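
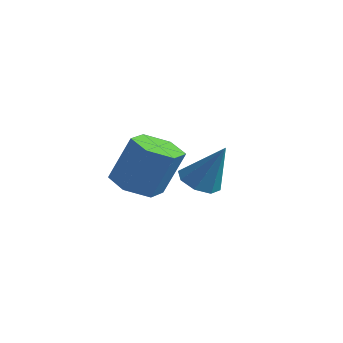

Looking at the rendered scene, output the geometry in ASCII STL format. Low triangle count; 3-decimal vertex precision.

solid 
facet normal -0.309 -0.239 -0.921
outer loop
vertex 2.588 -0.751 -3.285
vertex 1.694 -0.41 -3.074
vertex 2.369 0.189 -3.456
endloop
endfacet
facet normal 0.925 0.152 -0.349
outer loop
vertex 2.588 -0.751 -3.285
vertex 2.369 0.189 -3.456
vertex 3.18 -0.291 -1.517
endloop
endfacet
facet normal 0.925 0.152 -0.349
outer loop
vertex 3.18 -0.291 -1.517
vertex 2.369 0.189 -3.456
vertex 2.961 0.649 -1.688
endloop
endfacet
facet normal 0.309 0.239 0.921
outer loop
vertex 3.18 -0.291 -1.517
vertex 2.961 0.649 -1.688
vertex 2.286 0.05 -1.306
endloop
endfacet
facet normal -0.309 -0.239 -0.921
outer loop
vertex 2.369 0.189 -3.456
vertex 1.694 -0.41 -3.074
vertex 1.475 0.53 -3.245
endloop
endfacet
facet normal 0.269 0.906 -0.326
outer loop
vertex 2.369 0.189 -3.456
vertex 1.475 0.53 -3.245
vertex 2.961 0.649 -1.688
endloop
endfacet
facet normal 0.269 0.906 -0.326
outer loop
vertex 2.961 0.649 -1.688
vertex 1.475 0.53 -3.245
vertex 2.067 0.99 -1.477
endloop
endfacet
facet normal 0.309 0.239 0.921
outer loop
vertex 2.961 0.649 -1.688
vertex 2.067 0.99 -1.477
vertex 2.286 0.05 -1.306
endloop
endfacet
facet normal -0.309 -0.239 -0.921
outer loop
vertex 1.475 0.53 -3.245
vertex 1.694 -0.41 -3.074
vertex 0.8 -0.069 -2.863
endloop
endfacet
facet normal -0.656 0.754 0.023
outer loop
vertex 1.475 0.53 -3.245
vertex 0.8 -0.069 -2.863
vertex 2.067 0.99 -1.477
endloop
endfacet
facet normal -0.656 0.754 0.023
outer loop
vertex 2.067 0.99 -1.477
vertex 0.8 -0.069 -2.863
vertex 1.392 0.391 -1.095
endloop
endfacet
facet normal 0.309 0.239 0.921
outer loop
vertex 2.067 0.99 -1.477
vertex 1.392 0.391 -1.095
vertex 2.286 0.05 -1.306
endloop
endfacet
facet normal -0.309 -0.239 -0.921
outer loop
vertex 0.8 -0.069 -2.863
vertex 1.694 -0.41 -3.074
vertex 1.019 -1.009 -2.692
endloop
endfacet
facet normal -0.925 -0.152 0.349
outer loop
vertex 0.8 -0.069 -2.863
vertex 1.019 -1.009 -2.692
vertex 1.392 0.391 -1.095
endloop
endfacet
facet normal -0.925 -0.152 0.349
outer loop
vertex 1.392 0.391 -1.095
vertex 1.019 -1.009 -2.692
vertex 1.611 -0.549 -0.924
endloop
endfacet
facet normal 0.309 0.239 0.921
outer loop
vertex 1.392 0.391 -1.095
vertex 1.611 -0.549 -0.924
vertex 2.286 0.05 -1.306
endloop
endfacet
facet normal -0.309 -0.239 -0.921
outer loop
vertex 1.019 -1.009 -2.692
vertex 1.694 -0.41 -3.074
vertex 1.913 -1.35 -2.903
endloop
endfacet
facet normal -0.269 -0.906 0.326
outer loop
vertex 1.019 -1.009 -2.692
vertex 1.913 -1.35 -2.903
vertex 1.611 -0.549 -0.924
endloop
endfacet
facet normal -0.269 -0.906 0.326
outer loop
vertex 1.611 -0.549 -0.924
vertex 1.913 -1.35 -2.903
vertex 2.505 -0.89 -1.135
endloop
endfacet
facet normal 0.309 0.239 0.921
outer loop
vertex 1.611 -0.549 -0.924
vertex 2.505 -0.89 -1.135
vertex 2.286 0.05 -1.306
endloop
endfacet
facet normal -0.309 -0.239 -0.921
outer loop
vertex 1.913 -1.35 -2.903
vertex 1.694 -0.41 -3.074
vertex 2.588 -0.751 -3.285
endloop
endfacet
facet normal 0.656 -0.754 -0.023
outer loop
vertex 1.913 -1.35 -2.903
vertex 2.588 -0.751 -3.285
vertex 2.505 -0.89 -1.135
endloop
endfacet
facet normal 0.656 -0.754 -0.023
outer loop
vertex 2.505 -0.89 -1.135
vertex 2.588 -0.751 -3.285
vertex 3.18 -0.291 -1.517
endloop
endfacet
facet normal 0.309 0.239 0.921
outer loop
vertex 2.505 -0.89 -1.135
vertex 3.18 -0.291 -1.517
vertex 2.286 0.05 -1.306
endloop
endfacet
facet normal -0.465 -0.141 -0.874
outer loop
vertex 2.14 3.189 -4.67
vertex 1.42 3.49 -4.335
vertex 2.082 3.833 -4.743
endloop
endfacet
facet normal 0.990 0.076 -0.117
outer loop
vertex 2.14 3.189 -4.67
vertex 2.082 3.833 -4.743
vertex 2.34 3.77 -2.605
endloop
endfacet
facet normal -0.465 -0.141 -0.874
outer loop
vertex 2.082 3.833 -4.743
vertex 1.42 3.49 -4.335
vertex 1.636 4.276 -4.577
endloop
endfacet
facet normal 0.692 0.720 -0.062
outer loop
vertex 2.082 3.833 -4.743
vertex 1.636 4.276 -4.577
vertex 2.34 3.77 -2.605
endloop
endfacet
facet normal -0.465 -0.141 -0.874
outer loop
vertex 1.636 4.276 -4.577
vertex 1.42 3.49 -4.335
vertex 1.063 4.259 -4.269
endloop
endfacet
facet normal 0.088 0.972 0.218
outer loop
vertex 1.636 4.276 -4.577
vertex 1.063 4.259 -4.269
vertex 2.34 3.77 -2.605
endloop
endfacet
facet normal -0.465 -0.141 -0.874
outer loop
vertex 1.063 4.259 -4.269
vertex 1.42 3.49 -4.335
vertex 0.699 3.791 -4.0
endloop
endfacet
facet normal -0.467 0.685 0.560
outer loop
vertex 1.063 4.259 -4.269
vertex 0.699 3.791 -4.0
vertex 2.34 3.77 -2.605
endloop
endfacet
facet normal -0.465 -0.141 -0.874
outer loop
vertex 0.699 3.791 -4.0
vertex 1.42 3.49 -4.335
vertex 0.757 3.148 -3.927
endloop
endfacet
facet normal -0.647 0.028 0.762
outer loop
vertex 0.699 3.791 -4.0
vertex 0.757 3.148 -3.927
vertex 2.34 3.77 -2.605
endloop
endfacet
facet normal -0.465 -0.141 -0.874
outer loop
vertex 0.757 3.148 -3.927
vertex 1.42 3.49 -4.335
vertex 1.203 2.704 -4.093
endloop
endfacet
facet normal -0.349 -0.615 0.707
outer loop
vertex 0.757 3.148 -3.927
vertex 1.203 2.704 -4.093
vertex 2.34 3.77 -2.605
endloop
endfacet
facet normal -0.466 -0.141 -0.874
outer loop
vertex 1.203 2.704 -4.093
vertex 1.42 3.49 -4.335
vertex 1.776 2.721 -4.401
endloop
endfacet
facet normal 0.255 -0.868 0.427
outer loop
vertex 1.203 2.704 -4.093
vertex 1.776 2.721 -4.401
vertex 2.34 3.77 -2.605
endloop
endfacet
facet normal -0.465 -0.140 -0.874
outer loop
vertex 1.776 2.721 -4.401
vertex 1.42 3.49 -4.335
vertex 2.14 3.189 -4.67
endloop
endfacet
facet normal 0.810 -0.581 0.085
outer loop
vertex 1.776 2.721 -4.401
vertex 2.14 3.189 -4.67
vertex 2.34 3.77 -2.605
endloop
endfacet

endsolid


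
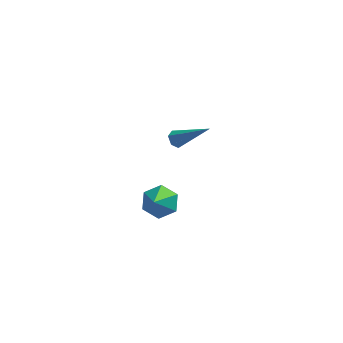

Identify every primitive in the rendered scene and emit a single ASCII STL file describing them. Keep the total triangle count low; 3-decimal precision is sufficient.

solid 
facet normal -0.776 0.141 -0.614
outer loop
vertex -2.412 1.642 1.394
vertex -2.729 1.474 1.756
vertex -2.616 1.97 1.727
endloop
endfacet
facet normal 0.631 0.710 -0.312
outer loop
vertex -2.412 1.642 1.394
vertex -2.616 1.97 1.727
vertex -1.031 1.166 3.104
endloop
endfacet
facet normal -0.775 0.141 -0.616
outer loop
vertex -2.616 1.97 1.727
vertex -2.729 1.474 1.756
vertex -2.934 1.802 2.089
endloop
endfacet
facet normal 0.052 0.887 0.458
outer loop
vertex -2.616 1.97 1.727
vertex -2.934 1.802 2.089
vertex -1.031 1.166 3.104
endloop
endfacet
facet normal -0.775 0.141 -0.616
outer loop
vertex -2.934 1.802 2.089
vertex -2.729 1.474 1.756
vertex -3.047 1.306 2.118
endloop
endfacet
facet normal -0.426 0.149 0.892
outer loop
vertex -2.934 1.802 2.089
vertex -3.047 1.306 2.118
vertex -1.031 1.166 3.104
endloop
endfacet
facet normal -0.775 0.141 -0.616
outer loop
vertex -3.047 1.306 2.118
vertex -2.729 1.474 1.756
vertex -2.843 0.978 1.786
endloop
endfacet
facet normal -0.325 -0.765 0.556
outer loop
vertex -3.047 1.306 2.118
vertex -2.843 0.978 1.786
vertex -1.031 1.166 3.104
endloop
endfacet
facet normal -0.775 0.141 -0.616
outer loop
vertex -2.843 0.978 1.786
vertex -2.729 1.474 1.756
vertex -2.525 1.146 1.424
endloop
endfacet
facet normal 0.254 -0.943 -0.215
outer loop
vertex -2.843 0.978 1.786
vertex -2.525 1.146 1.424
vertex -1.031 1.166 3.104
endloop
endfacet
facet normal -0.776 0.140 -0.615
outer loop
vertex -2.525 1.146 1.424
vertex -2.729 1.474 1.756
vertex -2.412 1.642 1.394
endloop
endfacet
facet normal 0.732 -0.206 -0.649
outer loop
vertex -2.525 1.146 1.424
vertex -2.412 1.642 1.394
vertex -1.031 1.166 3.104
endloop
endfacet
facet normal 0.051 0.723 -0.689
outer loop
vertex -2.779 2.108 -4.669
vertex -3.655 2.457 -4.367
vertex -2.82 2.792 -3.954
endloop
endfacet
facet normal 0.878 -0.319 0.356
outer loop
vertex -2.779 2.108 -4.669
vertex -2.82 2.792 -3.954
vertex -3.745 1.163 -3.133
endloop
endfacet
facet normal 0.051 0.723 -0.689
outer loop
vertex -2.82 2.792 -3.954
vertex -3.655 2.457 -4.367
vertex -3.696 3.141 -3.652
endloop
endfacet
facet normal 0.396 0.224 0.890
outer loop
vertex -2.82 2.792 -3.954
vertex -3.696 3.141 -3.652
vertex -3.745 1.163 -3.133
endloop
endfacet
facet normal 0.051 0.723 -0.689
outer loop
vertex -3.696 3.141 -3.652
vertex -3.655 2.457 -4.367
vertex -4.531 2.806 -4.065
endloop
endfacet
facet normal -0.504 0.231 0.832
outer loop
vertex -3.696 3.141 -3.652
vertex -4.531 2.806 -4.065
vertex -3.745 1.163 -3.133
endloop
endfacet
facet normal 0.050 0.723 -0.689
outer loop
vertex -4.531 2.806 -4.065
vertex -3.655 2.457 -4.367
vertex -4.49 2.122 -4.779
endloop
endfacet
facet normal -0.922 -0.305 0.239
outer loop
vertex -4.531 2.806 -4.065
vertex -4.49 2.122 -4.779
vertex -3.745 1.163 -3.133
endloop
endfacet
facet normal 0.050 0.723 -0.689
outer loop
vertex -4.49 2.122 -4.779
vertex -3.655 2.457 -4.367
vertex -3.614 1.773 -5.081
endloop
endfacet
facet normal -0.440 -0.848 -0.295
outer loop
vertex -4.49 2.122 -4.779
vertex -3.614 1.773 -5.081
vertex -3.745 1.163 -3.133
endloop
endfacet
facet normal 0.050 0.723 -0.689
outer loop
vertex -3.614 1.773 -5.081
vertex -3.655 2.457 -4.367
vertex -2.779 2.108 -4.669
endloop
endfacet
facet normal 0.460 -0.856 -0.237
outer loop
vertex -3.614 1.773 -5.081
vertex -2.779 2.108 -4.669
vertex -3.745 1.163 -3.133
endloop
endfacet

endsolid


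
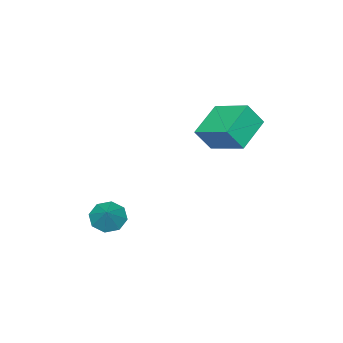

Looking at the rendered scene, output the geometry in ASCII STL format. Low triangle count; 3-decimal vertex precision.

solid 
facet normal -0.570 -0.443 -0.692
outer loop
vertex 1.386 -0.099 -2.656
vertex 0.674 0.232 -2.281
vertex 1.222 0.497 -2.902
endloop
endfacet
facet normal 0.964 0.187 -0.190
outer loop
vertex 1.386 -0.099 -2.656
vertex 1.222 0.497 -2.902
vertex 1.466 0.848 -1.319
endloop
endfacet
facet normal -0.570 -0.443 -0.692
outer loop
vertex 1.222 0.497 -2.902
vertex 0.674 0.232 -2.281
vertex 0.737 0.938 -2.785
endloop
endfacet
facet normal 0.615 0.745 -0.260
outer loop
vertex 1.222 0.497 -2.902
vertex 0.737 0.938 -2.785
vertex 1.466 0.848 -1.319
endloop
endfacet
facet normal -0.569 -0.443 -0.692
outer loop
vertex 0.737 0.938 -2.785
vertex 0.674 0.232 -2.281
vertex 0.215 0.965 -2.373
endloop
endfacet
facet normal 0.072 0.997 0.026
outer loop
vertex 0.737 0.938 -2.785
vertex 0.215 0.965 -2.373
vertex 1.466 0.848 -1.319
endloop
endfacet
facet normal -0.570 -0.444 -0.692
outer loop
vertex 0.215 0.965 -2.373
vertex 0.674 0.232 -2.281
vertex -0.038 0.563 -1.907
endloop
endfacet
facet normal -0.346 0.795 0.498
outer loop
vertex 0.215 0.965 -2.373
vertex -0.038 0.563 -1.907
vertex 1.466 0.848 -1.319
endloop
endfacet
facet normal -0.570 -0.444 -0.692
outer loop
vertex -0.038 0.563 -1.907
vertex 0.674 0.232 -2.281
vertex 0.126 -0.033 -1.66
endloop
endfacet
facet normal -0.394 0.257 0.882
outer loop
vertex -0.038 0.563 -1.907
vertex 0.126 -0.033 -1.66
vertex 1.466 0.848 -1.319
endloop
endfacet
facet normal -0.570 -0.443 -0.692
outer loop
vertex 0.126 -0.033 -1.66
vertex 0.674 0.232 -2.281
vertex 0.611 -0.474 -1.777
endloop
endfacet
facet normal -0.044 -0.301 0.952
outer loop
vertex 0.126 -0.033 -1.66
vertex 0.611 -0.474 -1.777
vertex 1.466 0.848 -1.319
endloop
endfacet
facet normal -0.569 -0.443 -0.692
outer loop
vertex 0.611 -0.474 -1.777
vertex 0.674 0.232 -2.281
vertex 1.133 -0.501 -2.189
endloop
endfacet
facet normal 0.498 -0.553 0.667
outer loop
vertex 0.611 -0.474 -1.777
vertex 1.133 -0.501 -2.189
vertex 1.466 0.848 -1.319
endloop
endfacet
facet normal -0.570 -0.444 -0.691
outer loop
vertex 1.133 -0.501 -2.189
vertex 0.674 0.232 -2.281
vertex 1.386 -0.099 -2.656
endloop
endfacet
facet normal 0.916 -0.351 0.194
outer loop
vertex 1.133 -0.501 -2.189
vertex 1.386 -0.099 -2.656
vertex 1.466 0.848 -1.319
endloop
endfacet
facet normal -0.905 -0.112 0.410
outer loop
vertex -3.819 2.671 3.682
vertex -3.707 4.531 4.436
vertex -4.38 3.153 2.576
endloop
endfacet
facet normal -0.056 -0.925 -0.375
outer loop
vertex -2.633 3.369 1.784
vertex -3.819 2.671 3.682
vertex -4.38 3.153 2.576
endloop
endfacet
facet normal -0.905 -0.112 0.410
outer loop
vertex -4.38 3.153 2.576
vertex -3.707 4.531 4.436
vertex -4.268 5.013 3.33
endloop
endfacet
facet normal -0.422 0.362 -0.831
outer loop
vertex -4.268 5.013 3.33
vertex -2.633 3.369 1.784
vertex -4.38 3.153 2.576
endloop
endfacet
facet normal 0.422 -0.362 0.831
outer loop
vertex -3.819 2.671 3.682
vertex -1.96 4.747 3.644
vertex -3.707 4.531 4.436
endloop
endfacet
facet normal -0.056 -0.925 -0.375
outer loop
vertex -2.072 2.887 2.89
vertex -3.819 2.671 3.682
vertex -2.633 3.369 1.784
endloop
endfacet
facet normal 0.422 -0.362 0.831
outer loop
vertex -2.072 2.887 2.89
vertex -1.96 4.747 3.644
vertex -3.819 2.671 3.682
endloop
endfacet
facet normal 0.056 0.925 0.375
outer loop
vertex -3.707 4.531 4.436
vertex -1.96 4.747 3.644
vertex -4.268 5.013 3.33
endloop
endfacet
facet normal -0.422 0.362 -0.831
outer loop
vertex -2.521 5.229 2.538
vertex -2.633 3.369 1.784
vertex -4.268 5.013 3.33
endloop
endfacet
facet normal 0.056 0.925 0.375
outer loop
vertex -4.268 5.013 3.33
vertex -1.96 4.747 3.644
vertex -2.521 5.229 2.538
endloop
endfacet
facet normal 0.905 0.112 -0.410
outer loop
vertex -2.521 5.229 2.538
vertex -2.072 2.887 2.89
vertex -2.633 3.369 1.784
endloop
endfacet
facet normal 0.905 0.112 -0.410
outer loop
vertex -1.96 4.747 3.644
vertex -2.072 2.887 2.89
vertex -2.521 5.229 2.538
endloop
endfacet

endsolid


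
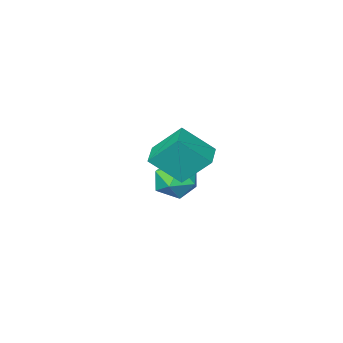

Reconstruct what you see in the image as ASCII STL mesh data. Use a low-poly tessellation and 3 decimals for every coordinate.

solid 
facet normal -0.427 -0.057 0.902
outer loop
vertex 0.565 -3.613 -2.044
vertex 1.296 -4.461 -1.752
vertex 1.579 -3.358 -1.548
endloop
endfacet
facet normal -0.467 0.606 0.644
outer loop
vertex 0.565 -3.613 -2.044
vertex 1.579 -3.358 -1.548
vertex 1.19 -2.72 -2.431
endloop
endfacet
facet normal -0.815 0.579 0.020
outer loop
vertex 0.565 -3.613 -2.044
vertex 1.19 -2.72 -2.431
vertex 0.668 -3.428 -3.181
endloop
endfacet
facet normal -0.989 -0.101 -0.106
outer loop
vertex 0.565 -3.613 -2.044
vertex 0.668 -3.428 -3.181
vertex 0.733 -4.504 -2.762
endloop
endfacet
facet normal -0.750 -0.495 0.439
outer loop
vertex 0.565 -3.613 -2.044
vertex 0.733 -4.504 -2.762
vertex 1.296 -4.461 -1.752
endloop
endfacet
facet normal 0.196 0.834 0.516
outer loop
vertex 1.19 -2.72 -2.431
vertex 1.579 -3.358 -1.548
vertex 2.307 -3.016 -2.378
endloop
endfacet
facet normal 0.262 -0.240 0.935
outer loop
vertex 1.579 -3.358 -1.548
vertex 1.296 -4.461 -1.752
vertex 2.372 -4.092 -1.959
endloop
endfacet
facet normal -0.260 -0.948 0.185
outer loop
vertex 1.296 -4.461 -1.752
vertex 0.733 -4.504 -2.762
vertex 1.85 -4.8 -2.709
endloop
endfacet
facet normal -0.648 -0.310 -0.696
outer loop
vertex 0.733 -4.504 -2.762
vertex 0.668 -3.428 -3.181
vertex 1.461 -4.162 -3.592
endloop
endfacet
facet normal -0.366 0.790 -0.492
outer loop
vertex 0.668 -3.428 -3.181
vertex 1.19 -2.72 -2.431
vertex 1.744 -3.059 -3.388
endloop
endfacet
facet normal 0.989 0.101 0.106
outer loop
vertex 2.475 -3.907 -3.096
vertex 2.307 -3.016 -2.378
vertex 2.372 -4.092 -1.959
endloop
endfacet
facet normal 0.815 -0.579 -0.020
outer loop
vertex 2.475 -3.907 -3.096
vertex 2.372 -4.092 -1.959
vertex 1.85 -4.8 -2.709
endloop
endfacet
facet normal 0.467 -0.606 -0.644
outer loop
vertex 2.475 -3.907 -3.096
vertex 1.85 -4.8 -2.709
vertex 1.461 -4.162 -3.592
endloop
endfacet
facet normal 0.427 0.057 -0.902
outer loop
vertex 2.475 -3.907 -3.096
vertex 1.461 -4.162 -3.592
vertex 1.744 -3.059 -3.388
endloop
endfacet
facet normal 0.750 0.495 -0.439
outer loop
vertex 2.475 -3.907 -3.096
vertex 1.744 -3.059 -3.388
vertex 2.307 -3.016 -2.378
endloop
endfacet
facet normal 0.648 0.310 0.696
outer loop
vertex 2.372 -4.092 -1.959
vertex 2.307 -3.016 -2.378
vertex 1.579 -3.358 -1.548
endloop
endfacet
facet normal 0.366 -0.790 0.492
outer loop
vertex 1.85 -4.8 -2.709
vertex 2.372 -4.092 -1.959
vertex 1.296 -4.461 -1.752
endloop
endfacet
facet normal -0.196 -0.834 -0.516
outer loop
vertex 1.461 -4.162 -3.592
vertex 1.85 -4.8 -2.709
vertex 0.733 -4.504 -2.762
endloop
endfacet
facet normal -0.262 0.240 -0.935
outer loop
vertex 1.744 -3.059 -3.388
vertex 1.461 -4.162 -3.592
vertex 0.668 -3.428 -3.181
endloop
endfacet
facet normal 0.260 0.948 -0.185
outer loop
vertex 2.307 -3.016 -2.378
vertex 1.744 -3.059 -3.388
vertex 1.19 -2.72 -2.431
endloop
endfacet
facet normal -0.614 0.432 -0.660
outer loop
vertex 2.494 1.01 2.275
vertex 3.207 1.868 2.173
vertex 3.376 0.111 0.866
endloop
endfacet
facet normal -0.636 -0.766 0.091
outer loop
vertex 4.513 -0.688 2.087
vertex 2.494 1.01 2.275
vertex 3.376 0.111 0.866
endloop
endfacet
facet normal -0.614 0.432 -0.660
outer loop
vertex 3.376 0.111 0.866
vertex 3.207 1.868 2.173
vertex 4.089 0.969 0.764
endloop
endfacet
facet normal 0.466 -0.476 -0.746
outer loop
vertex 4.089 0.969 0.764
vertex 4.513 -0.688 2.087
vertex 3.376 0.111 0.866
endloop
endfacet
facet normal -0.466 0.476 0.746
outer loop
vertex 2.494 1.01 2.275
vertex 4.344 1.069 3.394
vertex 3.207 1.868 2.173
endloop
endfacet
facet normal -0.636 -0.766 0.091
outer loop
vertex 3.631 0.211 3.496
vertex 2.494 1.01 2.275
vertex 4.513 -0.688 2.087
endloop
endfacet
facet normal -0.466 0.476 0.746
outer loop
vertex 3.631 0.211 3.496
vertex 4.344 1.069 3.394
vertex 2.494 1.01 2.275
endloop
endfacet
facet normal 0.636 0.766 -0.091
outer loop
vertex 3.207 1.868 2.173
vertex 4.344 1.069 3.394
vertex 4.089 0.969 0.764
endloop
endfacet
facet normal 0.466 -0.476 -0.746
outer loop
vertex 5.226 0.17 1.985
vertex 4.513 -0.688 2.087
vertex 4.089 0.969 0.764
endloop
endfacet
facet normal 0.636 0.766 -0.091
outer loop
vertex 4.089 0.969 0.764
vertex 4.344 1.069 3.394
vertex 5.226 0.17 1.985
endloop
endfacet
facet normal 0.614 -0.432 0.660
outer loop
vertex 5.226 0.17 1.985
vertex 3.631 0.211 3.496
vertex 4.513 -0.688 2.087
endloop
endfacet
facet normal 0.614 -0.432 0.660
outer loop
vertex 4.344 1.069 3.394
vertex 3.631 0.211 3.496
vertex 5.226 0.17 1.985
endloop
endfacet

endsolid


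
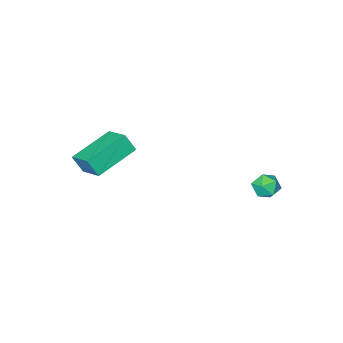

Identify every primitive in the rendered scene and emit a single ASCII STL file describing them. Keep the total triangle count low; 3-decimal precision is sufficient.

solid 
facet normal -0.826 0.396 0.402
outer loop
vertex -3.803 3.682 3.137
vertex -3.842 3.18 3.551
vertex -3.506 3.713 3.716
endloop
endfacet
facet normal -0.394 0.906 0.154
outer loop
vertex -3.803 3.682 3.137
vertex -3.506 3.713 3.716
vertex -3.204 3.935 3.183
endloop
endfacet
facet normal -0.291 0.788 -0.543
outer loop
vertex -3.803 3.682 3.137
vertex -3.204 3.935 3.183
vertex -3.353 3.538 2.687
endloop
endfacet
facet normal -0.659 0.203 -0.724
outer loop
vertex -3.803 3.682 3.137
vertex -3.353 3.538 2.687
vertex -3.747 3.072 2.915
endloop
endfacet
facet normal -0.989 -0.039 -0.141
outer loop
vertex -3.803 3.682 3.137
vertex -3.747 3.072 2.915
vertex -3.842 3.18 3.551
endloop
endfacet
facet normal 0.236 0.842 0.485
outer loop
vertex -3.204 3.935 3.183
vertex -3.506 3.713 3.716
vertex -2.873 3.588 3.625
endloop
endfacet
facet normal -0.463 0.018 0.886
outer loop
vertex -3.506 3.713 3.716
vertex -3.842 3.18 3.551
vertex -3.267 3.122 3.853
endloop
endfacet
facet normal -0.728 -0.685 0.008
outer loop
vertex -3.842 3.18 3.551
vertex -3.747 3.072 2.915
vertex -3.416 2.725 3.357
endloop
endfacet
facet normal -0.193 -0.295 -0.936
outer loop
vertex -3.747 3.072 2.915
vertex -3.353 3.538 2.687
vertex -3.114 2.947 2.824
endloop
endfacet
facet normal 0.403 0.652 -0.643
outer loop
vertex -3.353 3.538 2.687
vertex -3.204 3.935 3.183
vertex -2.778 3.48 2.989
endloop
endfacet
facet normal 0.659 -0.203 0.724
outer loop
vertex -2.817 2.978 3.403
vertex -2.873 3.588 3.625
vertex -3.267 3.122 3.853
endloop
endfacet
facet normal 0.291 -0.788 0.543
outer loop
vertex -2.817 2.978 3.403
vertex -3.267 3.122 3.853
vertex -3.416 2.725 3.357
endloop
endfacet
facet normal 0.394 -0.906 -0.154
outer loop
vertex -2.817 2.978 3.403
vertex -3.416 2.725 3.357
vertex -3.114 2.947 2.824
endloop
endfacet
facet normal 0.826 -0.396 -0.402
outer loop
vertex -2.817 2.978 3.403
vertex -3.114 2.947 2.824
vertex -2.778 3.48 2.989
endloop
endfacet
facet normal 0.989 0.039 0.141
outer loop
vertex -2.817 2.978 3.403
vertex -2.778 3.48 2.989
vertex -2.873 3.588 3.625
endloop
endfacet
facet normal 0.193 0.295 0.936
outer loop
vertex -3.267 3.122 3.853
vertex -2.873 3.588 3.625
vertex -3.506 3.713 3.716
endloop
endfacet
facet normal -0.403 -0.652 0.643
outer loop
vertex -3.416 2.725 3.357
vertex -3.267 3.122 3.853
vertex -3.842 3.18 3.551
endloop
endfacet
facet normal -0.236 -0.842 -0.485
outer loop
vertex -3.114 2.947 2.824
vertex -3.416 2.725 3.357
vertex -3.747 3.072 2.915
endloop
endfacet
facet normal 0.463 -0.018 -0.886
outer loop
vertex -2.778 3.48 2.989
vertex -3.114 2.947 2.824
vertex -3.353 3.538 2.687
endloop
endfacet
facet normal 0.728 0.685 -0.008
outer loop
vertex -2.873 3.588 3.625
vertex -2.778 3.48 2.989
vertex -3.204 3.935 3.183
endloop
endfacet
facet normal -0.316 0.394 -0.863
outer loop
vertex -0.169 -2.38 3.495
vertex -0.133 -1.138 4.048
vertex 1.766 -2.164 2.886
endloop
endfacet
facet normal -0.026 -0.913 -0.406
outer loop
vertex 2.053 -2.522 3.672
vertex -0.169 -2.38 3.495
vertex 1.766 -2.164 2.886
endloop
endfacet
facet normal -0.316 0.394 -0.863
outer loop
vertex 1.766 -2.164 2.886
vertex -0.133 -1.138 4.048
vertex 1.802 -0.922 3.439
endloop
endfacet
facet normal 0.949 0.105 -0.298
outer loop
vertex 1.802 -0.922 3.439
vertex 2.053 -2.522 3.672
vertex 1.766 -2.164 2.886
endloop
endfacet
facet normal -0.949 -0.105 0.298
outer loop
vertex -0.169 -2.38 3.495
vertex 0.154 -1.496 4.834
vertex -0.133 -1.138 4.048
endloop
endfacet
facet normal -0.026 -0.913 -0.406
outer loop
vertex 0.118 -2.738 4.281
vertex -0.169 -2.38 3.495
vertex 2.053 -2.522 3.672
endloop
endfacet
facet normal -0.949 -0.105 0.298
outer loop
vertex 0.118 -2.738 4.281
vertex 0.154 -1.496 4.834
vertex -0.169 -2.38 3.495
endloop
endfacet
facet normal 0.026 0.913 0.406
outer loop
vertex -0.133 -1.138 4.048
vertex 0.154 -1.496 4.834
vertex 1.802 -0.922 3.439
endloop
endfacet
facet normal 0.949 0.105 -0.298
outer loop
vertex 2.089 -1.28 4.225
vertex 2.053 -2.522 3.672
vertex 1.802 -0.922 3.439
endloop
endfacet
facet normal 0.026 0.913 0.406
outer loop
vertex 1.802 -0.922 3.439
vertex 0.154 -1.496 4.834
vertex 2.089 -1.28 4.225
endloop
endfacet
facet normal 0.316 -0.394 0.863
outer loop
vertex 2.089 -1.28 4.225
vertex 0.118 -2.738 4.281
vertex 2.053 -2.522 3.672
endloop
endfacet
facet normal 0.316 -0.394 0.863
outer loop
vertex 0.154 -1.496 4.834
vertex 0.118 -2.738 4.281
vertex 2.089 -1.28 4.225
endloop
endfacet

endsolid


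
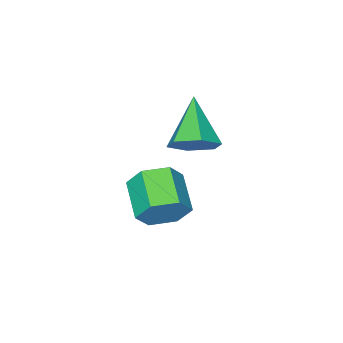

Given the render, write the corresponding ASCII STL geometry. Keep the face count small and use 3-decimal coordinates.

solid 
facet normal 0.488 0.795 -0.360
outer loop
vertex 4.015 2.072 1.876
vertex 3.534 2.083 1.249
vertex 3.346 2.492 1.898
endloop
endfacet
facet normal 0.213 0.290 0.933
outer loop
vertex 4.015 2.072 1.876
vertex 3.346 2.492 1.898
vertex 3.386 1.045 2.338
endloop
endfacet
facet normal 0.214 0.290 0.933
outer loop
vertex 3.386 1.045 2.338
vertex 3.346 2.492 1.898
vertex 2.717 1.465 2.361
endloop
endfacet
facet normal -0.488 -0.796 0.358
outer loop
vertex 3.386 1.045 2.338
vertex 2.717 1.465 2.361
vertex 2.906 1.057 1.711
endloop
endfacet
facet normal 0.488 0.795 -0.360
outer loop
vertex 3.346 2.492 1.898
vertex 3.534 2.083 1.249
vertex 2.865 2.503 1.271
endloop
endfacet
facet normal -0.626 0.605 0.491
outer loop
vertex 3.346 2.492 1.898
vertex 2.865 2.503 1.271
vertex 2.717 1.465 2.361
endloop
endfacet
facet normal -0.627 0.605 0.491
outer loop
vertex 2.717 1.465 2.361
vertex 2.865 2.503 1.271
vertex 2.237 1.476 1.734
endloop
endfacet
facet normal -0.487 -0.797 0.359
outer loop
vertex 2.717 1.465 2.361
vertex 2.237 1.476 1.734
vertex 2.906 1.057 1.711
endloop
endfacet
facet normal 0.488 0.796 -0.358
outer loop
vertex 2.865 2.503 1.271
vertex 3.534 2.083 1.249
vertex 3.054 2.095 0.622
endloop
endfacet
facet normal -0.840 0.314 -0.442
outer loop
vertex 2.865 2.503 1.271
vertex 3.054 2.095 0.622
vertex 2.237 1.476 1.734
endloop
endfacet
facet normal -0.840 0.316 -0.441
outer loop
vertex 2.237 1.476 1.734
vertex 3.054 2.095 0.622
vertex 2.425 1.068 1.084
endloop
endfacet
facet normal -0.486 -0.796 0.359
outer loop
vertex 2.237 1.476 1.734
vertex 2.425 1.068 1.084
vertex 2.906 1.057 1.711
endloop
endfacet
facet normal 0.488 0.796 -0.358
outer loop
vertex 3.054 2.095 0.622
vertex 3.534 2.083 1.249
vertex 3.723 1.675 0.599
endloop
endfacet
facet normal -0.214 -0.289 -0.933
outer loop
vertex 3.054 2.095 0.622
vertex 3.723 1.675 0.599
vertex 2.425 1.068 1.084
endloop
endfacet
facet normal -0.213 -0.290 -0.933
outer loop
vertex 2.425 1.068 1.084
vertex 3.723 1.675 0.599
vertex 3.094 0.648 1.062
endloop
endfacet
facet normal -0.488 -0.795 0.360
outer loop
vertex 2.425 1.068 1.084
vertex 3.094 0.648 1.062
vertex 2.906 1.057 1.711
endloop
endfacet
facet normal 0.487 0.797 -0.359
outer loop
vertex 3.723 1.675 0.599
vertex 3.534 2.083 1.249
vertex 4.203 1.664 1.226
endloop
endfacet
facet normal 0.627 -0.605 -0.491
outer loop
vertex 3.723 1.675 0.599
vertex 4.203 1.664 1.226
vertex 3.094 0.648 1.062
endloop
endfacet
facet normal 0.627 -0.605 -0.491
outer loop
vertex 3.094 0.648 1.062
vertex 4.203 1.664 1.226
vertex 3.575 0.637 1.689
endloop
endfacet
facet normal -0.488 -0.795 0.360
outer loop
vertex 3.094 0.648 1.062
vertex 3.575 0.637 1.689
vertex 2.906 1.057 1.711
endloop
endfacet
facet normal 0.486 0.796 -0.359
outer loop
vertex 4.203 1.664 1.226
vertex 3.534 2.083 1.249
vertex 4.015 2.072 1.876
endloop
endfacet
facet normal 0.840 -0.315 0.441
outer loop
vertex 4.203 1.664 1.226
vertex 4.015 2.072 1.876
vertex 3.575 0.637 1.689
endloop
endfacet
facet normal 0.840 -0.315 0.443
outer loop
vertex 3.575 0.637 1.689
vertex 4.015 2.072 1.876
vertex 3.386 1.045 2.338
endloop
endfacet
facet normal -0.488 -0.796 0.358
outer loop
vertex 3.575 0.637 1.689
vertex 3.386 1.045 2.338
vertex 2.906 1.057 1.711
endloop
endfacet
facet normal 0.560 0.584 -0.588
outer loop
vertex 1.178 0.003 1.605
vertex 0.52 0.171 1.145
vertex 0.702 0.645 1.789
endloop
endfacet
facet normal 0.338 -0.019 0.941
outer loop
vertex 1.178 0.003 1.605
vertex 0.702 0.645 1.789
vertex -0.46 -0.851 2.175
endloop
endfacet
facet normal 0.559 0.584 -0.588
outer loop
vertex 0.702 0.645 1.789
vertex 0.52 0.171 1.145
vertex 0.044 0.813 1.33
endloop
endfacet
facet normal -0.402 0.508 0.762
outer loop
vertex 0.702 0.645 1.789
vertex 0.044 0.813 1.33
vertex -0.46 -0.851 2.175
endloop
endfacet
facet normal 0.559 0.584 -0.588
outer loop
vertex 0.044 0.813 1.33
vertex 0.52 0.171 1.145
vertex -0.138 0.339 0.686
endloop
endfacet
facet normal -0.950 0.309 0.041
outer loop
vertex 0.044 0.813 1.33
vertex -0.138 0.339 0.686
vertex -0.46 -0.851 2.175
endloop
endfacet
facet normal 0.560 0.584 -0.589
outer loop
vertex -0.138 0.339 0.686
vertex 0.52 0.171 1.145
vertex 0.338 -0.303 0.502
endloop
endfacet
facet normal -0.758 -0.419 -0.499
outer loop
vertex -0.138 0.339 0.686
vertex 0.338 -0.303 0.502
vertex -0.46 -0.851 2.175
endloop
endfacet
facet normal 0.560 0.584 -0.589
outer loop
vertex 0.338 -0.303 0.502
vertex 0.52 0.171 1.145
vertex 0.996 -0.471 0.961
endloop
endfacet
facet normal -0.019 -0.947 -0.319
outer loop
vertex 0.338 -0.303 0.502
vertex 0.996 -0.471 0.961
vertex -0.46 -0.851 2.175
endloop
endfacet
facet normal 0.560 0.584 -0.588
outer loop
vertex 0.996 -0.471 0.961
vertex 0.52 0.171 1.145
vertex 1.178 0.003 1.605
endloop
endfacet
facet normal 0.529 -0.748 0.401
outer loop
vertex 0.996 -0.471 0.961
vertex 1.178 0.003 1.605
vertex -0.46 -0.851 2.175
endloop
endfacet

endsolid


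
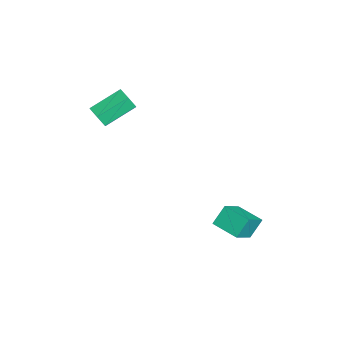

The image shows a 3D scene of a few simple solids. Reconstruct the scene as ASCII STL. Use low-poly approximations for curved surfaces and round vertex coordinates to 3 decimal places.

solid 
facet normal 0.284 -0.855 -0.434
outer loop
vertex -1.723 -4.15 3.219
vertex -2.317 -4.071 2.674
vertex -1.587 -3.753 2.526
endloop
endfacet
facet normal 0.944 0.170 0.283
outer loop
vertex -1.723 -4.15 3.219
vertex -1.587 -3.753 2.526
vertex -2.308 -2.388 4.111
endloop
endfacet
facet normal 0.944 0.170 0.283
outer loop
vertex -2.308 -2.388 4.111
vertex -1.587 -3.753 2.526
vertex -2.172 -1.991 3.418
endloop
endfacet
facet normal -0.284 0.855 0.434
outer loop
vertex -2.308 -2.388 4.111
vertex -2.172 -1.991 3.418
vertex -2.903 -2.309 3.566
endloop
endfacet
facet normal 0.285 -0.855 -0.433
outer loop
vertex -1.587 -3.753 2.526
vertex -2.317 -4.071 2.674
vertex -2.181 -3.675 1.981
endloop
endfacet
facet normal 0.617 0.509 -0.600
outer loop
vertex -1.587 -3.753 2.526
vertex -2.181 -3.675 1.981
vertex -2.172 -1.991 3.418
endloop
endfacet
facet normal 0.617 0.509 -0.600
outer loop
vertex -2.172 -1.991 3.418
vertex -2.181 -3.675 1.981
vertex -2.766 -1.913 2.873
endloop
endfacet
facet normal -0.285 0.855 0.433
outer loop
vertex -2.172 -1.991 3.418
vertex -2.766 -1.913 2.873
vertex -2.903 -2.309 3.566
endloop
endfacet
facet normal 0.283 -0.856 -0.433
outer loop
vertex -2.181 -3.675 1.981
vertex -2.317 -4.071 2.674
vertex -2.912 -3.992 2.129
endloop
endfacet
facet normal -0.326 0.339 -0.883
outer loop
vertex -2.181 -3.675 1.981
vertex -2.912 -3.992 2.129
vertex -2.766 -1.913 2.873
endloop
endfacet
facet normal -0.326 0.339 -0.883
outer loop
vertex -2.766 -1.913 2.873
vertex -2.912 -3.992 2.129
vertex -3.497 -2.23 3.021
endloop
endfacet
facet normal -0.283 0.856 0.433
outer loop
vertex -2.766 -1.913 2.873
vertex -3.497 -2.23 3.021
vertex -2.903 -2.309 3.566
endloop
endfacet
facet normal 0.284 -0.855 -0.434
outer loop
vertex -2.912 -3.992 2.129
vertex -2.317 -4.071 2.674
vertex -3.048 -4.389 2.822
endloop
endfacet
facet normal -0.944 -0.170 -0.283
outer loop
vertex -2.912 -3.992 2.129
vertex -3.048 -4.389 2.822
vertex -3.497 -2.23 3.021
endloop
endfacet
facet normal -0.944 -0.170 -0.283
outer loop
vertex -3.497 -2.23 3.021
vertex -3.048 -4.389 2.822
vertex -3.633 -2.627 3.714
endloop
endfacet
facet normal -0.284 0.855 0.434
outer loop
vertex -3.497 -2.23 3.021
vertex -3.633 -2.627 3.714
vertex -2.903 -2.309 3.566
endloop
endfacet
facet normal 0.285 -0.855 -0.433
outer loop
vertex -3.048 -4.389 2.822
vertex -2.317 -4.071 2.674
vertex -2.454 -4.467 3.367
endloop
endfacet
facet normal -0.617 -0.509 0.600
outer loop
vertex -3.048 -4.389 2.822
vertex -2.454 -4.467 3.367
vertex -3.633 -2.627 3.714
endloop
endfacet
facet normal -0.617 -0.509 0.600
outer loop
vertex -3.633 -2.627 3.714
vertex -2.454 -4.467 3.367
vertex -3.039 -2.705 4.259
endloop
endfacet
facet normal -0.285 0.855 0.433
outer loop
vertex -3.633 -2.627 3.714
vertex -3.039 -2.705 4.259
vertex -2.903 -2.309 3.566
endloop
endfacet
facet normal 0.283 -0.856 -0.433
outer loop
vertex -2.454 -4.467 3.367
vertex -2.317 -4.071 2.674
vertex -1.723 -4.15 3.219
endloop
endfacet
facet normal 0.326 -0.339 0.883
outer loop
vertex -2.454 -4.467 3.367
vertex -1.723 -4.15 3.219
vertex -3.039 -2.705 4.259
endloop
endfacet
facet normal 0.326 -0.339 0.883
outer loop
vertex -3.039 -2.705 4.259
vertex -1.723 -4.15 3.219
vertex -2.308 -2.388 4.111
endloop
endfacet
facet normal -0.283 0.856 0.433
outer loop
vertex -3.039 -2.705 4.259
vertex -2.308 -2.388 4.111
vertex -2.903 -2.309 3.566
endloop
endfacet
facet normal -0.589 0.465 -0.661
outer loop
vertex 2.414 2.813 -1.735
vertex 3.538 3.879 -1.988
vertex 2.892 2.085 -2.673
endloop
endfacet
facet normal -0.716 -0.679 0.162
outer loop
vertex 4.142 1.101 -1.272
vertex 2.414 2.813 -1.735
vertex 2.892 2.085 -2.673
endloop
endfacet
facet normal -0.590 0.465 -0.661
outer loop
vertex 2.892 2.085 -2.673
vertex 3.538 3.879 -1.988
vertex 4.016 3.152 -2.926
endloop
endfacet
facet normal 0.374 -0.568 -0.733
outer loop
vertex 4.016 3.152 -2.926
vertex 4.142 1.101 -1.272
vertex 2.892 2.085 -2.673
endloop
endfacet
facet normal -0.374 0.568 0.733
outer loop
vertex 2.414 2.813 -1.735
vertex 4.788 2.895 -0.587
vertex 3.538 3.879 -1.988
endloop
endfacet
facet normal -0.716 -0.679 0.161
outer loop
vertex 3.664 1.828 -0.334
vertex 2.414 2.813 -1.735
vertex 4.142 1.101 -1.272
endloop
endfacet
facet normal -0.374 0.568 0.733
outer loop
vertex 3.664 1.828 -0.334
vertex 4.788 2.895 -0.587
vertex 2.414 2.813 -1.735
endloop
endfacet
facet normal 0.716 0.679 -0.162
outer loop
vertex 3.538 3.879 -1.988
vertex 4.788 2.895 -0.587
vertex 4.016 3.152 -2.926
endloop
endfacet
facet normal 0.374 -0.568 -0.733
outer loop
vertex 5.266 2.167 -1.525
vertex 4.142 1.101 -1.272
vertex 4.016 3.152 -2.926
endloop
endfacet
facet normal 0.716 0.679 -0.162
outer loop
vertex 4.016 3.152 -2.926
vertex 4.788 2.895 -0.587
vertex 5.266 2.167 -1.525
endloop
endfacet
facet normal 0.590 -0.465 0.661
outer loop
vertex 5.266 2.167 -1.525
vertex 3.664 1.828 -0.334
vertex 4.142 1.101 -1.272
endloop
endfacet
facet normal 0.590 -0.464 0.661
outer loop
vertex 4.788 2.895 -0.587
vertex 3.664 1.828 -0.334
vertex 5.266 2.167 -1.525
endloop
endfacet

endsolid


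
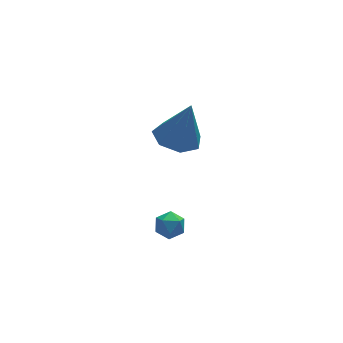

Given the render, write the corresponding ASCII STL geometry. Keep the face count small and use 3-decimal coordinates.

solid 
facet normal -0.265 0.067 -0.962
outer loop
vertex -0.449 -0.001 2.065
vertex -1.471 -0.03 2.345
vertex -0.841 0.815 2.23
endloop
endfacet
facet normal 0.898 0.389 0.207
outer loop
vertex -0.449 -0.001 2.065
vertex -0.841 0.815 2.23
vertex -0.909 -0.17 4.375
endloop
endfacet
facet normal -0.266 0.067 -0.962
outer loop
vertex -0.841 0.815 2.23
vertex -1.471 -0.03 2.345
vertex -1.707 0.995 2.482
endloop
endfacet
facet normal 0.298 0.864 0.406
outer loop
vertex -0.841 0.815 2.23
vertex -1.707 0.995 2.482
vertex -0.909 -0.17 4.375
endloop
endfacet
facet normal -0.266 0.067 -0.962
outer loop
vertex -1.707 0.995 2.482
vertex -1.471 -0.03 2.345
vertex -2.395 0.403 2.631
endloop
endfacet
facet normal -0.444 0.667 0.598
outer loop
vertex -1.707 0.995 2.482
vertex -2.395 0.403 2.631
vertex -0.909 -0.17 4.375
endloop
endfacet
facet normal -0.267 0.066 -0.962
outer loop
vertex -2.395 0.403 2.631
vertex -1.471 -0.03 2.345
vertex -2.387 -0.514 2.566
endloop
endfacet
facet normal -0.768 -0.052 0.638
outer loop
vertex -2.395 0.403 2.631
vertex -2.387 -0.514 2.566
vertex -0.909 -0.17 4.375
endloop
endfacet
facet normal -0.267 0.066 -0.961
outer loop
vertex -2.387 -0.514 2.566
vertex -1.471 -0.03 2.345
vertex -1.689 -1.067 2.334
endloop
endfacet
facet normal -0.432 -0.753 0.496
outer loop
vertex -2.387 -0.514 2.566
vertex -1.689 -1.067 2.334
vertex -0.909 -0.17 4.375
endloop
endfacet
facet normal -0.266 0.066 -0.962
outer loop
vertex -1.689 -1.067 2.334
vertex -1.471 -0.03 2.345
vertex -0.827 -0.839 2.111
endloop
endfacet
facet normal 0.312 -0.908 0.280
outer loop
vertex -1.689 -1.067 2.334
vertex -0.827 -0.839 2.111
vertex -0.909 -0.17 4.375
endloop
endfacet
facet normal -0.265 0.067 -0.962
outer loop
vertex -0.827 -0.839 2.111
vertex -1.471 -0.03 2.345
vertex -0.449 -0.001 2.065
endloop
endfacet
facet normal 0.904 -0.400 0.151
outer loop
vertex -0.827 -0.839 2.111
vertex -0.449 -0.001 2.065
vertex -0.909 -0.17 4.375
endloop
endfacet
facet normal -0.046 0.918 0.393
outer loop
vertex -2.099 -0.928 -1.971
vertex -2.736 -1.082 -1.686
vertex -2.139 -1.211 -1.315
endloop
endfacet
facet normal 0.631 0.697 0.339
outer loop
vertex -2.099 -0.928 -1.971
vertex -2.139 -1.211 -1.315
vertex -1.64 -1.44 -1.773
endloop
endfacet
facet normal 0.761 0.548 -0.346
outer loop
vertex -2.099 -0.928 -1.971
vertex -1.64 -1.44 -1.773
vertex -1.929 -1.452 -2.427
endloop
endfacet
facet normal 0.164 0.677 -0.717
outer loop
vertex -2.099 -0.928 -1.971
vertex -1.929 -1.452 -2.427
vertex -2.607 -1.231 -2.373
endloop
endfacet
facet normal -0.335 0.906 -0.259
outer loop
vertex -2.099 -0.928 -1.971
vertex -2.607 -1.231 -2.373
vertex -2.736 -1.082 -1.686
endloop
endfacet
facet normal 0.696 0.093 0.712
outer loop
vertex -1.64 -1.44 -1.773
vertex -2.139 -1.211 -1.315
vertex -1.993 -1.909 -1.367
endloop
endfacet
facet normal -0.400 0.449 0.799
outer loop
vertex -2.139 -1.211 -1.315
vertex -2.736 -1.082 -1.686
vertex -2.671 -1.688 -1.313
endloop
endfacet
facet normal -0.866 0.430 -0.256
outer loop
vertex -2.736 -1.082 -1.686
vertex -2.607 -1.231 -2.373
vertex -2.96 -1.7 -1.967
endloop
endfacet
facet normal -0.059 0.062 -0.996
outer loop
vertex -2.607 -1.231 -2.373
vertex -1.929 -1.452 -2.427
vertex -2.461 -1.929 -2.425
endloop
endfacet
facet normal 0.906 -0.148 -0.398
outer loop
vertex -1.929 -1.452 -2.427
vertex -1.64 -1.44 -1.773
vertex -1.864 -2.058 -2.054
endloop
endfacet
facet normal -0.164 -0.677 0.717
outer loop
vertex -2.501 -2.212 -1.769
vertex -1.993 -1.909 -1.367
vertex -2.671 -1.688 -1.313
endloop
endfacet
facet normal -0.761 -0.548 0.346
outer loop
vertex -2.501 -2.212 -1.769
vertex -2.671 -1.688 -1.313
vertex -2.96 -1.7 -1.967
endloop
endfacet
facet normal -0.631 -0.697 -0.339
outer loop
vertex -2.501 -2.212 -1.769
vertex -2.96 -1.7 -1.967
vertex -2.461 -1.929 -2.425
endloop
endfacet
facet normal 0.046 -0.918 -0.393
outer loop
vertex -2.501 -2.212 -1.769
vertex -2.461 -1.929 -2.425
vertex -1.864 -2.058 -2.054
endloop
endfacet
facet normal 0.335 -0.906 0.259
outer loop
vertex -2.501 -2.212 -1.769
vertex -1.864 -2.058 -2.054
vertex -1.993 -1.909 -1.367
endloop
endfacet
facet normal 0.059 -0.062 0.996
outer loop
vertex -2.671 -1.688 -1.313
vertex -1.993 -1.909 -1.367
vertex -2.139 -1.211 -1.315
endloop
endfacet
facet normal -0.906 0.148 0.398
outer loop
vertex -2.96 -1.7 -1.967
vertex -2.671 -1.688 -1.313
vertex -2.736 -1.082 -1.686
endloop
endfacet
facet normal -0.696 -0.093 -0.712
outer loop
vertex -2.461 -1.929 -2.425
vertex -2.96 -1.7 -1.967
vertex -2.607 -1.231 -2.373
endloop
endfacet
facet normal 0.400 -0.449 -0.799
outer loop
vertex -1.864 -2.058 -2.054
vertex -2.461 -1.929 -2.425
vertex -1.929 -1.452 -2.427
endloop
endfacet
facet normal 0.866 -0.430 0.256
outer loop
vertex -1.993 -1.909 -1.367
vertex -1.864 -2.058 -2.054
vertex -1.64 -1.44 -1.773
endloop
endfacet

endsolid


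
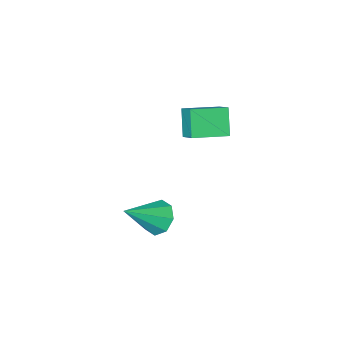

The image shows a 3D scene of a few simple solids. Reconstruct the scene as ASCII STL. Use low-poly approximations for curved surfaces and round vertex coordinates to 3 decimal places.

solid 
facet normal -0.939 0.303 -0.162
outer loop
vertex -4.246 -0.806 3.695
vertex -4.053 0.143 4.352
vertex -3.775 -0.026 2.429
endloop
endfacet
facet normal -0.164 -0.811 -0.561
outer loop
vertex -2.047 -0.583 2.728
vertex -4.246 -0.806 3.695
vertex -3.775 -0.026 2.429
endloop
endfacet
facet normal -0.939 0.303 -0.162
outer loop
vertex -3.775 -0.026 2.429
vertex -4.053 0.143 4.352
vertex -3.582 0.923 3.086
endloop
endfacet
facet normal 0.302 0.500 -0.811
outer loop
vertex -3.582 0.923 3.086
vertex -2.047 -0.583 2.728
vertex -3.775 -0.026 2.429
endloop
endfacet
facet normal -0.302 -0.500 0.811
outer loop
vertex -4.246 -0.806 3.695
vertex -2.325 -0.414 4.651
vertex -4.053 0.143 4.352
endloop
endfacet
facet normal -0.164 -0.811 -0.561
outer loop
vertex -2.518 -1.363 3.994
vertex -4.246 -0.806 3.695
vertex -2.047 -0.583 2.728
endloop
endfacet
facet normal -0.302 -0.500 0.811
outer loop
vertex -2.518 -1.363 3.994
vertex -2.325 -0.414 4.651
vertex -4.246 -0.806 3.695
endloop
endfacet
facet normal 0.164 0.811 0.561
outer loop
vertex -4.053 0.143 4.352
vertex -2.325 -0.414 4.651
vertex -3.582 0.923 3.086
endloop
endfacet
facet normal 0.302 0.500 -0.811
outer loop
vertex -1.854 0.366 3.385
vertex -2.047 -0.583 2.728
vertex -3.582 0.923 3.086
endloop
endfacet
facet normal 0.164 0.811 0.561
outer loop
vertex -3.582 0.923 3.086
vertex -2.325 -0.414 4.651
vertex -1.854 0.366 3.385
endloop
endfacet
facet normal 0.939 -0.303 0.162
outer loop
vertex -1.854 0.366 3.385
vertex -2.518 -1.363 3.994
vertex -2.047 -0.583 2.728
endloop
endfacet
facet normal 0.939 -0.303 0.162
outer loop
vertex -2.325 -0.414 4.651
vertex -2.518 -1.363 3.994
vertex -1.854 0.366 3.385
endloop
endfacet
facet normal -0.803 0.058 -0.593
outer loop
vertex 1.997 2.309 0.298
vertex 1.471 2.562 1.035
vertex 1.979 3.022 0.392
endloop
endfacet
facet normal 0.854 0.089 -0.513
outer loop
vertex 1.997 2.309 0.298
vertex 1.979 3.022 0.392
vertex 3.189 2.438 2.305
endloop
endfacet
facet normal -0.803 0.058 -0.593
outer loop
vertex 1.979 3.022 0.392
vertex 1.471 2.562 1.035
vertex 1.663 3.466 0.863
endloop
endfacet
facet normal 0.676 0.706 -0.212
outer loop
vertex 1.979 3.022 0.392
vertex 1.663 3.466 0.863
vertex 3.189 2.438 2.305
endloop
endfacet
facet normal -0.803 0.058 -0.593
outer loop
vertex 1.663 3.466 0.863
vertex 1.471 2.562 1.035
vertex 1.235 3.38 1.435
endloop
endfacet
facet normal 0.279 0.897 0.344
outer loop
vertex 1.663 3.466 0.863
vertex 1.235 3.38 1.435
vertex 3.189 2.438 2.305
endloop
endfacet
facet normal -0.803 0.058 -0.593
outer loop
vertex 1.235 3.38 1.435
vertex 1.471 2.562 1.035
vertex 0.945 2.815 1.772
endloop
endfacet
facet normal -0.105 0.549 0.829
outer loop
vertex 1.235 3.38 1.435
vertex 0.945 2.815 1.772
vertex 3.189 2.438 2.305
endloop
endfacet
facet normal -0.803 0.058 -0.593
outer loop
vertex 0.945 2.815 1.772
vertex 1.471 2.562 1.035
vertex 0.963 2.102 1.678
endloop
endfacet
facet normal -0.250 -0.133 0.959
outer loop
vertex 0.945 2.815 1.772
vertex 0.963 2.102 1.678
vertex 3.189 2.438 2.305
endloop
endfacet
facet normal -0.803 0.058 -0.593
outer loop
vertex 0.963 2.102 1.678
vertex 1.471 2.562 1.035
vertex 1.278 1.658 1.208
endloop
endfacet
facet normal -0.073 -0.749 0.659
outer loop
vertex 0.963 2.102 1.678
vertex 1.278 1.658 1.208
vertex 3.189 2.438 2.305
endloop
endfacet
facet normal -0.803 0.058 -0.592
outer loop
vertex 1.278 1.658 1.208
vertex 1.471 2.562 1.035
vertex 1.706 1.744 0.636
endloop
endfacet
facet normal 0.325 -0.940 0.102
outer loop
vertex 1.278 1.658 1.208
vertex 1.706 1.744 0.636
vertex 3.189 2.438 2.305
endloop
endfacet
facet normal -0.803 0.059 -0.593
outer loop
vertex 1.706 1.744 0.636
vertex 1.471 2.562 1.035
vertex 1.997 2.309 0.298
endloop
endfacet
facet normal 0.708 -0.594 -0.382
outer loop
vertex 1.706 1.744 0.636
vertex 1.997 2.309 0.298
vertex 3.189 2.438 2.305
endloop
endfacet

endsolid


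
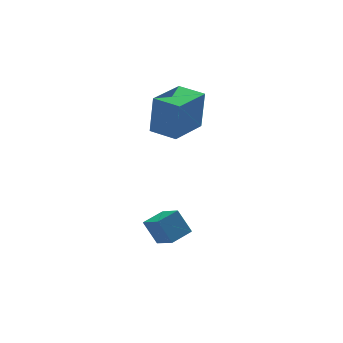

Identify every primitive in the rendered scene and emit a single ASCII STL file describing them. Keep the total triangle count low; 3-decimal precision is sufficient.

solid 
facet normal -0.598 0.799 0.059
outer loop
vertex -1.982 2.773 4.445
vertex -0.418 3.951 4.349
vertex -2.129 2.808 2.471
endloop
endfacet
facet normal -0.798 -0.601 0.049
outer loop
vertex -1.322 1.729 2.391
vertex -1.982 2.773 4.445
vertex -2.129 2.808 2.471
endloop
endfacet
facet normal -0.599 0.799 0.059
outer loop
vertex -2.129 2.808 2.471
vertex -0.418 3.951 4.349
vertex -0.566 3.986 2.375
endloop
endfacet
facet normal -0.075 0.018 -0.997
outer loop
vertex -0.566 3.986 2.375
vertex -1.322 1.729 2.391
vertex -2.129 2.808 2.471
endloop
endfacet
facet normal 0.075 -0.018 0.997
outer loop
vertex -1.982 2.773 4.445
vertex 0.389 2.872 4.269
vertex -0.418 3.951 4.349
endloop
endfacet
facet normal -0.798 -0.601 0.049
outer loop
vertex -1.174 1.694 4.365
vertex -1.982 2.773 4.445
vertex -1.322 1.729 2.391
endloop
endfacet
facet normal 0.075 -0.018 0.997
outer loop
vertex -1.174 1.694 4.365
vertex 0.389 2.872 4.269
vertex -1.982 2.773 4.445
endloop
endfacet
facet normal 0.798 0.601 -0.049
outer loop
vertex -0.418 3.951 4.349
vertex 0.389 2.872 4.269
vertex -0.566 3.986 2.375
endloop
endfacet
facet normal -0.075 0.018 -0.997
outer loop
vertex 0.242 2.907 2.295
vertex -1.322 1.729 2.391
vertex -0.566 3.986 2.375
endloop
endfacet
facet normal 0.798 0.601 -0.049
outer loop
vertex -0.566 3.986 2.375
vertex 0.389 2.872 4.269
vertex 0.242 2.907 2.295
endloop
endfacet
facet normal 0.598 -0.799 -0.059
outer loop
vertex 0.242 2.907 2.295
vertex -1.174 1.694 4.365
vertex -1.322 1.729 2.391
endloop
endfacet
facet normal 0.599 -0.799 -0.059
outer loop
vertex 0.389 2.872 4.269
vertex -1.174 1.694 4.365
vertex 0.242 2.907 2.295
endloop
endfacet
facet normal -0.905 -0.373 -0.203
outer loop
vertex -2.951 -0.714 -0.958
vertex -3.253 0.365 -1.596
vertex -2.501 -1.223 -2.031
endloop
endfacet
facet normal 0.234 -0.837 0.495
outer loop
vertex -1.487 -0.805 -1.804
vertex -2.951 -0.714 -0.958
vertex -2.501 -1.223 -2.031
endloop
endfacet
facet normal -0.905 -0.373 -0.203
outer loop
vertex -2.501 -1.223 -2.031
vertex -3.253 0.365 -1.596
vertex -2.803 -0.144 -2.669
endloop
endfacet
facet normal 0.354 -0.401 -0.845
outer loop
vertex -2.803 -0.144 -2.669
vertex -1.487 -0.805 -1.804
vertex -2.501 -1.223 -2.031
endloop
endfacet
facet normal -0.354 0.401 0.845
outer loop
vertex -2.951 -0.714 -0.958
vertex -2.239 0.783 -1.369
vertex -3.253 0.365 -1.596
endloop
endfacet
facet normal 0.234 -0.837 0.495
outer loop
vertex -1.937 -0.296 -0.731
vertex -2.951 -0.714 -0.958
vertex -1.487 -0.805 -1.804
endloop
endfacet
facet normal -0.354 0.401 0.845
outer loop
vertex -1.937 -0.296 -0.731
vertex -2.239 0.783 -1.369
vertex -2.951 -0.714 -0.958
endloop
endfacet
facet normal -0.234 0.837 -0.495
outer loop
vertex -3.253 0.365 -1.596
vertex -2.239 0.783 -1.369
vertex -2.803 -0.144 -2.669
endloop
endfacet
facet normal 0.354 -0.401 -0.845
outer loop
vertex -1.789 0.274 -2.442
vertex -1.487 -0.805 -1.804
vertex -2.803 -0.144 -2.669
endloop
endfacet
facet normal -0.234 0.837 -0.495
outer loop
vertex -2.803 -0.144 -2.669
vertex -2.239 0.783 -1.369
vertex -1.789 0.274 -2.442
endloop
endfacet
facet normal 0.905 0.373 0.203
outer loop
vertex -1.789 0.274 -2.442
vertex -1.937 -0.296 -0.731
vertex -1.487 -0.805 -1.804
endloop
endfacet
facet normal 0.905 0.373 0.203
outer loop
vertex -2.239 0.783 -1.369
vertex -1.937 -0.296 -0.731
vertex -1.789 0.274 -2.442
endloop
endfacet

endsolid


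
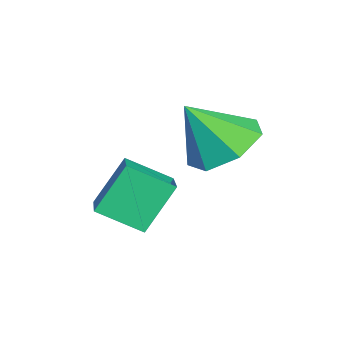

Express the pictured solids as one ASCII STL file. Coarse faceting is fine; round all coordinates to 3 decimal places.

solid 
facet normal -0.378 0.401 0.834
outer loop
vertex -1.826 -2.181 -0.95
vertex -1.983 -1.065 -1.558
vertex -3.258 -2.62 -1.388
endloop
endfacet
facet normal 0.122 -0.871 0.475
outer loop
vertex -2.697 -3.215 -2.622
vertex -1.826 -2.181 -0.95
vertex -3.258 -2.62 -1.388
endloop
endfacet
facet normal -0.379 0.402 0.834
outer loop
vertex -3.258 -2.62 -1.388
vertex -1.983 -1.065 -1.558
vertex -3.414 -1.505 -1.996
endloop
endfacet
facet normal -0.917 -0.282 -0.281
outer loop
vertex -3.414 -1.505 -1.996
vertex -2.697 -3.215 -2.622
vertex -3.258 -2.62 -1.388
endloop
endfacet
facet normal 0.917 0.282 0.281
outer loop
vertex -1.826 -2.181 -0.95
vertex -1.422 -1.66 -2.792
vertex -1.983 -1.065 -1.558
endloop
endfacet
facet normal 0.123 -0.871 0.475
outer loop
vertex -1.266 -2.775 -2.184
vertex -1.826 -2.181 -0.95
vertex -2.697 -3.215 -2.622
endloop
endfacet
facet normal 0.918 0.282 0.281
outer loop
vertex -1.266 -2.775 -2.184
vertex -1.422 -1.66 -2.792
vertex -1.826 -2.181 -0.95
endloop
endfacet
facet normal -0.122 0.871 -0.476
outer loop
vertex -1.983 -1.065 -1.558
vertex -1.422 -1.66 -2.792
vertex -3.414 -1.505 -1.996
endloop
endfacet
facet normal -0.917 -0.282 -0.281
outer loop
vertex -2.854 -2.099 -3.23
vertex -2.697 -3.215 -2.622
vertex -3.414 -1.505 -1.996
endloop
endfacet
facet normal -0.122 0.872 -0.475
outer loop
vertex -3.414 -1.505 -1.996
vertex -1.422 -1.66 -2.792
vertex -2.854 -2.099 -3.23
endloop
endfacet
facet normal 0.379 -0.401 -0.834
outer loop
vertex -2.854 -2.099 -3.23
vertex -1.266 -2.775 -2.184
vertex -2.697 -3.215 -2.622
endloop
endfacet
facet normal 0.378 -0.402 -0.834
outer loop
vertex -1.422 -1.66 -2.792
vertex -1.266 -2.775 -2.184
vertex -2.854 -2.099 -3.23
endloop
endfacet
facet normal -0.254 0.531 -0.808
outer loop
vertex -2.614 0.216 -0.776
vertex -3.528 -0.318 -0.839
vertex -3.322 0.58 -0.314
endloop
endfacet
facet normal 0.634 0.379 0.674
outer loop
vertex -2.614 0.216 -0.776
vertex -3.322 0.58 -0.314
vertex -3.112 -1.182 0.479
endloop
endfacet
facet normal -0.255 0.531 -0.808
outer loop
vertex -3.322 0.58 -0.314
vertex -3.528 -0.318 -0.839
vertex -4.184 0.268 -0.247
endloop
endfacet
facet normal -0.075 0.402 0.913
outer loop
vertex -3.322 0.58 -0.314
vertex -4.184 0.268 -0.247
vertex -3.112 -1.182 0.479
endloop
endfacet
facet normal -0.255 0.531 -0.808
outer loop
vertex -4.184 0.268 -0.247
vertex -3.528 -0.318 -0.839
vertex -4.552 -0.485 -0.626
endloop
endfacet
facet normal -0.631 -0.080 0.772
outer loop
vertex -4.184 0.268 -0.247
vertex -4.552 -0.485 -0.626
vertex -3.112 -1.182 0.479
endloop
endfacet
facet normal -0.255 0.531 -0.808
outer loop
vertex -4.552 -0.485 -0.626
vertex -3.528 -0.318 -0.839
vertex -4.149 -1.112 -1.165
endloop
endfacet
facet normal -0.615 -0.703 0.358
outer loop
vertex -4.552 -0.485 -0.626
vertex -4.149 -1.112 -1.165
vertex -3.112 -1.182 0.479
endloop
endfacet
facet normal -0.254 0.531 -0.808
outer loop
vertex -4.149 -1.112 -1.165
vertex -3.528 -0.318 -0.839
vertex -3.278 -1.141 -1.458
endloop
endfacet
facet normal -0.039 -0.999 -0.018
outer loop
vertex -4.149 -1.112 -1.165
vertex -3.278 -1.141 -1.458
vertex -3.112 -1.182 0.479
endloop
endfacet
facet normal -0.255 0.531 -0.808
outer loop
vertex -3.278 -1.141 -1.458
vertex -3.528 -0.318 -0.839
vertex -2.595 -0.549 -1.285
endloop
endfacet
facet normal 0.664 -0.744 -0.073
outer loop
vertex -3.278 -1.141 -1.458
vertex -2.595 -0.549 -1.285
vertex -3.112 -1.182 0.479
endloop
endfacet
facet normal -0.255 0.531 -0.808
outer loop
vertex -2.595 -0.549 -1.285
vertex -3.528 -0.318 -0.839
vertex -2.614 0.216 -0.776
endloop
endfacet
facet normal 0.963 -0.132 0.235
outer loop
vertex -2.595 -0.549 -1.285
vertex -2.614 0.216 -0.776
vertex -3.112 -1.182 0.479
endloop
endfacet

endsolid


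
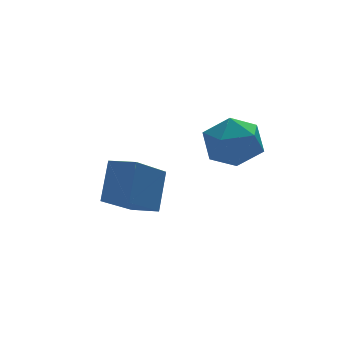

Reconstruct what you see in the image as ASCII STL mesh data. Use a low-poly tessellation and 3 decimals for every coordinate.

solid 
facet normal -0.364 -0.506 -0.782
outer loop
vertex -0.833 -1.093 -1.851
vertex -1.399 -0.438 -2.011
vertex 0.366 -0.315 -2.912
endloop
endfacet
facet normal 0.643 -0.744 0.182
outer loop
vertex 0.879 0.398 -1.809
vertex -0.833 -1.093 -1.851
vertex 0.366 -0.315 -2.912
endloop
endfacet
facet normal -0.364 -0.506 -0.782
outer loop
vertex 0.366 -0.315 -2.912
vertex -1.399 -0.438 -2.011
vertex -0.2 0.339 -3.072
endloop
endfacet
facet normal 0.674 0.437 -0.596
outer loop
vertex -0.2 0.339 -3.072
vertex 0.879 0.398 -1.809
vertex 0.366 -0.315 -2.912
endloop
endfacet
facet normal -0.674 -0.437 0.596
outer loop
vertex -0.833 -1.093 -1.851
vertex -0.886 0.275 -0.908
vertex -1.399 -0.438 -2.011
endloop
endfacet
facet normal 0.643 -0.744 0.182
outer loop
vertex -0.32 -0.379 -0.748
vertex -0.833 -1.093 -1.851
vertex 0.879 0.398 -1.809
endloop
endfacet
facet normal -0.674 -0.437 0.596
outer loop
vertex -0.32 -0.379 -0.748
vertex -0.886 0.275 -0.908
vertex -0.833 -1.093 -1.851
endloop
endfacet
facet normal -0.643 0.744 -0.182
outer loop
vertex -1.399 -0.438 -2.011
vertex -0.886 0.275 -0.908
vertex -0.2 0.339 -3.072
endloop
endfacet
facet normal 0.674 0.437 -0.596
outer loop
vertex 0.313 1.053 -1.969
vertex 0.879 0.398 -1.809
vertex -0.2 0.339 -3.072
endloop
endfacet
facet normal -0.643 0.744 -0.182
outer loop
vertex -0.2 0.339 -3.072
vertex -0.886 0.275 -0.908
vertex 0.313 1.053 -1.969
endloop
endfacet
facet normal 0.364 0.506 0.782
outer loop
vertex 0.313 1.053 -1.969
vertex -0.32 -0.379 -0.748
vertex 0.879 0.398 -1.809
endloop
endfacet
facet normal 0.364 0.506 0.782
outer loop
vertex -0.886 0.275 -0.908
vertex -0.32 -0.379 -0.748
vertex 0.313 1.053 -1.969
endloop
endfacet
facet normal 0.402 0.525 0.750
outer loop
vertex 2.588 0.19 -0.115
vertex 2.399 -0.528 0.489
vertex 3.235 -0.502 0.023
endloop
endfacet
facet normal 0.711 0.691 0.129
outer loop
vertex 2.588 0.19 -0.115
vertex 3.235 -0.502 0.023
vertex 3.071 -0.169 -0.859
endloop
endfacet
facet normal 0.204 0.927 -0.315
outer loop
vertex 2.588 0.19 -0.115
vertex 3.071 -0.169 -0.859
vertex 2.134 0.01 -0.938
endloop
endfacet
facet normal -0.418 0.908 0.032
outer loop
vertex 2.588 0.19 -0.115
vertex 2.134 0.01 -0.938
vertex 1.719 -0.211 -0.105
endloop
endfacet
facet normal -0.296 0.659 0.691
outer loop
vertex 2.588 0.19 -0.115
vertex 1.719 -0.211 -0.105
vertex 2.399 -0.528 0.489
endloop
endfacet
facet normal 0.985 0.093 -0.148
outer loop
vertex 3.071 -0.169 -0.859
vertex 3.235 -0.502 0.023
vertex 3.181 -1.109 -0.715
endloop
endfacet
facet normal 0.483 -0.175 0.858
outer loop
vertex 3.235 -0.502 0.023
vertex 2.399 -0.528 0.489
vertex 2.766 -1.33 0.118
endloop
endfacet
facet normal -0.646 0.041 0.762
outer loop
vertex 2.399 -0.528 0.489
vertex 1.719 -0.211 -0.105
vertex 1.829 -1.151 0.039
endloop
endfacet
facet normal -0.844 0.443 -0.303
outer loop
vertex 1.719 -0.211 -0.105
vertex 2.134 0.01 -0.938
vertex 1.665 -0.818 -0.843
endloop
endfacet
facet normal 0.164 0.475 -0.865
outer loop
vertex 2.134 0.01 -0.938
vertex 3.071 -0.169 -0.859
vertex 2.501 -0.792 -1.309
endloop
endfacet
facet normal 0.418 -0.908 -0.032
outer loop
vertex 2.312 -1.51 -0.705
vertex 3.181 -1.109 -0.715
vertex 2.766 -1.33 0.118
endloop
endfacet
facet normal -0.204 -0.927 0.315
outer loop
vertex 2.312 -1.51 -0.705
vertex 2.766 -1.33 0.118
vertex 1.829 -1.151 0.039
endloop
endfacet
facet normal -0.711 -0.691 -0.129
outer loop
vertex 2.312 -1.51 -0.705
vertex 1.829 -1.151 0.039
vertex 1.665 -0.818 -0.843
endloop
endfacet
facet normal -0.402 -0.525 -0.750
outer loop
vertex 2.312 -1.51 -0.705
vertex 1.665 -0.818 -0.843
vertex 2.501 -0.792 -1.309
endloop
endfacet
facet normal 0.296 -0.659 -0.691
outer loop
vertex 2.312 -1.51 -0.705
vertex 2.501 -0.792 -1.309
vertex 3.181 -1.109 -0.715
endloop
endfacet
facet normal 0.844 -0.443 0.303
outer loop
vertex 2.766 -1.33 0.118
vertex 3.181 -1.109 -0.715
vertex 3.235 -0.502 0.023
endloop
endfacet
facet normal -0.164 -0.475 0.865
outer loop
vertex 1.829 -1.151 0.039
vertex 2.766 -1.33 0.118
vertex 2.399 -0.528 0.489
endloop
endfacet
facet normal -0.985 -0.093 0.148
outer loop
vertex 1.665 -0.818 -0.843
vertex 1.829 -1.151 0.039
vertex 1.719 -0.211 -0.105
endloop
endfacet
facet normal -0.483 0.175 -0.858
outer loop
vertex 2.501 -0.792 -1.309
vertex 1.665 -0.818 -0.843
vertex 2.134 0.01 -0.938
endloop
endfacet
facet normal 0.646 -0.041 -0.762
outer loop
vertex 3.181 -1.109 -0.715
vertex 2.501 -0.792 -1.309
vertex 3.071 -0.169 -0.859
endloop
endfacet

endsolid


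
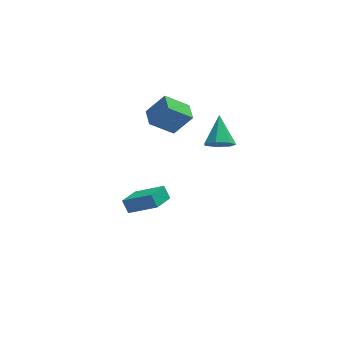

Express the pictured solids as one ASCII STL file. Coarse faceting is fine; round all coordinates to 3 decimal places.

solid 
facet normal -0.127 -0.785 -0.606
outer loop
vertex 0.733 -0.571 2.466
vertex 0.099 -0.876 2.994
vertex 0.026 -0.333 2.306
endloop
endfacet
facet normal 0.375 0.796 -0.475
outer loop
vertex 0.733 -0.571 2.466
vertex 0.026 -0.333 2.306
vertex 0.341 0.616 4.146
endloop
endfacet
facet normal -0.127 -0.785 -0.606
outer loop
vertex 0.026 -0.333 2.306
vertex 0.099 -0.876 2.994
vertex -0.627 -0.504 2.664
endloop
endfacet
facet normal -0.416 0.835 -0.360
outer loop
vertex 0.026 -0.333 2.306
vertex -0.627 -0.504 2.664
vertex 0.341 0.616 4.146
endloop
endfacet
facet normal -0.127 -0.785 -0.606
outer loop
vertex -0.627 -0.504 2.664
vertex 0.099 -0.876 2.994
vertex -0.733 -0.955 3.271
endloop
endfacet
facet normal -0.857 0.474 0.202
outer loop
vertex -0.627 -0.504 2.664
vertex -0.733 -0.955 3.271
vertex 0.341 0.616 4.146
endloop
endfacet
facet normal -0.127 -0.785 -0.606
outer loop
vertex -0.733 -0.955 3.271
vertex 0.099 -0.876 2.994
vertex -0.212 -1.347 3.67
endloop
endfacet
facet normal -0.616 -0.017 0.787
outer loop
vertex -0.733 -0.955 3.271
vertex -0.212 -1.347 3.67
vertex 0.341 0.616 4.146
endloop
endfacet
facet normal -0.127 -0.786 -0.606
outer loop
vertex -0.212 -1.347 3.67
vertex 0.099 -0.876 2.994
vertex 0.542 -1.384 3.56
endloop
endfacet
facet normal 0.126 -0.267 0.955
outer loop
vertex -0.212 -1.347 3.67
vertex 0.542 -1.384 3.56
vertex 0.341 0.616 4.146
endloop
endfacet
facet normal -0.127 -0.786 -0.606
outer loop
vertex 0.542 -1.384 3.56
vertex 0.099 -0.876 2.994
vertex 0.963 -1.039 3.024
endloop
endfacet
facet normal 0.810 -0.088 0.579
outer loop
vertex 0.542 -1.384 3.56
vertex 0.963 -1.039 3.024
vertex 0.341 0.616 4.146
endloop
endfacet
facet normal -0.127 -0.785 -0.606
outer loop
vertex 0.963 -1.039 3.024
vertex 0.099 -0.876 2.994
vertex 0.733 -0.571 2.466
endloop
endfacet
facet normal 0.921 0.385 -0.057
outer loop
vertex 0.963 -1.039 3.024
vertex 0.733 -0.571 2.466
vertex 0.341 0.616 4.146
endloop
endfacet
facet normal -0.634 0.035 -0.773
outer loop
vertex -3.237 2.134 2.517
vertex -3.258 3.292 2.586
vertex -1.868 2.225 1.399
endloop
endfacet
facet normal 0.018 -0.998 -0.059
outer loop
vertex -0.822 2.168 2.674
vertex -3.237 2.134 2.517
vertex -1.868 2.225 1.399
endloop
endfacet
facet normal -0.634 0.035 -0.773
outer loop
vertex -1.868 2.225 1.399
vertex -3.258 3.292 2.586
vertex -1.889 3.383 1.468
endloop
endfacet
facet normal 0.773 0.052 -0.632
outer loop
vertex -1.889 3.383 1.468
vertex -0.822 2.168 2.674
vertex -1.868 2.225 1.399
endloop
endfacet
facet normal -0.773 -0.052 0.632
outer loop
vertex -3.237 2.134 2.517
vertex -2.212 3.235 3.861
vertex -3.258 3.292 2.586
endloop
endfacet
facet normal 0.018 -0.998 -0.059
outer loop
vertex -2.191 2.077 3.792
vertex -3.237 2.134 2.517
vertex -0.822 2.168 2.674
endloop
endfacet
facet normal -0.773 -0.052 0.632
outer loop
vertex -2.191 2.077 3.792
vertex -2.212 3.235 3.861
vertex -3.237 2.134 2.517
endloop
endfacet
facet normal -0.018 0.998 0.059
outer loop
vertex -3.258 3.292 2.586
vertex -2.212 3.235 3.861
vertex -1.889 3.383 1.468
endloop
endfacet
facet normal 0.773 0.052 -0.632
outer loop
vertex -0.843 3.326 2.743
vertex -0.822 2.168 2.674
vertex -1.889 3.383 1.468
endloop
endfacet
facet normal -0.018 0.998 0.059
outer loop
vertex -1.889 3.383 1.468
vertex -2.212 3.235 3.861
vertex -0.843 3.326 2.743
endloop
endfacet
facet normal 0.634 -0.035 0.773
outer loop
vertex -0.843 3.326 2.743
vertex -2.191 2.077 3.792
vertex -0.822 2.168 2.674
endloop
endfacet
facet normal 0.634 -0.035 0.773
outer loop
vertex -2.212 3.235 3.861
vertex -2.191 2.077 3.792
vertex -0.843 3.326 2.743
endloop
endfacet
facet normal -0.606 -0.751 0.262
outer loop
vertex -3.331 1.031 -2.81
vertex -4.846 1.862 -3.931
vertex -3.058 0.561 -3.527
endloop
endfacet
facet normal 0.736 -0.403 0.544
outer loop
vertex -2.174 1.658 -3.909
vertex -3.331 1.031 -2.81
vertex -3.058 0.561 -3.527
endloop
endfacet
facet normal -0.606 -0.751 0.263
outer loop
vertex -3.058 0.561 -3.527
vertex -4.846 1.862 -3.931
vertex -4.574 1.392 -4.648
endloop
endfacet
facet normal 0.303 -0.522 -0.797
outer loop
vertex -4.574 1.392 -4.648
vertex -2.174 1.658 -3.909
vertex -3.058 0.561 -3.527
endloop
endfacet
facet normal -0.303 0.522 0.797
outer loop
vertex -3.331 1.031 -2.81
vertex -3.962 2.959 -4.313
vertex -4.846 1.862 -3.931
endloop
endfacet
facet normal 0.736 -0.404 0.544
outer loop
vertex -2.446 2.128 -3.192
vertex -3.331 1.031 -2.81
vertex -2.174 1.658 -3.909
endloop
endfacet
facet normal -0.303 0.522 0.797
outer loop
vertex -2.446 2.128 -3.192
vertex -3.962 2.959 -4.313
vertex -3.331 1.031 -2.81
endloop
endfacet
facet normal -0.736 0.404 -0.544
outer loop
vertex -4.846 1.862 -3.931
vertex -3.962 2.959 -4.313
vertex -4.574 1.392 -4.648
endloop
endfacet
facet normal 0.303 -0.522 -0.797
outer loop
vertex -3.689 2.489 -5.03
vertex -2.174 1.658 -3.909
vertex -4.574 1.392 -4.648
endloop
endfacet
facet normal -0.735 0.404 -0.545
outer loop
vertex -4.574 1.392 -4.648
vertex -3.962 2.959 -4.313
vertex -3.689 2.489 -5.03
endloop
endfacet
facet normal 0.606 0.751 -0.262
outer loop
vertex -3.689 2.489 -5.03
vertex -2.446 2.128 -3.192
vertex -2.174 1.658 -3.909
endloop
endfacet
facet normal 0.606 0.751 -0.262
outer loop
vertex -3.962 2.959 -4.313
vertex -2.446 2.128 -3.192
vertex -3.689 2.489 -5.03
endloop
endfacet

endsolid


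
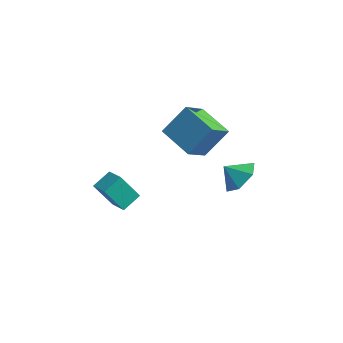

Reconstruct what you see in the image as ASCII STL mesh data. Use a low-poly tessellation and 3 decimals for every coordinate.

solid 
facet normal 0.604 0.434 -0.669
outer loop
vertex 4.164 2.179 2.072
vertex 3.383 2.232 1.402
vertex 3.553 3.008 2.058
endloop
endfacet
facet normal 0.023 0.034 0.999
outer loop
vertex 4.164 2.179 2.072
vertex 3.553 3.008 2.058
vertex 2.737 1.768 2.118
endloop
endfacet
facet normal 0.604 0.434 -0.669
outer loop
vertex 3.553 3.008 2.058
vertex 3.383 2.232 1.402
vertex 2.772 3.061 1.388
endloop
endfacet
facet normal -0.577 0.413 0.705
outer loop
vertex 3.553 3.008 2.058
vertex 2.772 3.061 1.388
vertex 2.737 1.768 2.118
endloop
endfacet
facet normal 0.604 0.434 -0.669
outer loop
vertex 2.772 3.061 1.388
vertex 3.383 2.232 1.402
vertex 2.602 2.285 0.732
endloop
endfacet
facet normal -0.986 0.102 0.134
outer loop
vertex 2.772 3.061 1.388
vertex 2.602 2.285 0.732
vertex 2.737 1.768 2.118
endloop
endfacet
facet normal 0.604 0.434 -0.669
outer loop
vertex 2.602 2.285 0.732
vertex 3.383 2.232 1.402
vertex 3.213 1.456 0.746
endloop
endfacet
facet normal -0.796 -0.589 -0.142
outer loop
vertex 2.602 2.285 0.732
vertex 3.213 1.456 0.746
vertex 2.737 1.768 2.118
endloop
endfacet
facet normal 0.604 0.434 -0.669
outer loop
vertex 3.213 1.456 0.746
vertex 3.383 2.232 1.402
vertex 3.994 1.403 1.416
endloop
endfacet
facet normal -0.196 -0.969 0.152
outer loop
vertex 3.213 1.456 0.746
vertex 3.994 1.403 1.416
vertex 2.737 1.768 2.118
endloop
endfacet
facet normal 0.604 0.434 -0.669
outer loop
vertex 3.994 1.403 1.416
vertex 3.383 2.232 1.402
vertex 4.164 2.179 2.072
endloop
endfacet
facet normal 0.213 -0.658 0.723
outer loop
vertex 3.994 1.403 1.416
vertex 4.164 2.179 2.072
vertex 2.737 1.768 2.118
endloop
endfacet
facet normal -0.953 0.116 0.279
outer loop
vertex 0.355 1.803 5.111
vertex 0.232 3.131 4.139
vertex -0.183 0.732 3.715
endloop
endfacet
facet normal 0.074 -0.805 0.589
outer loop
vertex 1.648 0.509 3.181
vertex 0.355 1.803 5.111
vertex -0.183 0.732 3.715
endloop
endfacet
facet normal -0.954 0.116 0.278
outer loop
vertex -0.183 0.732 3.715
vertex 0.232 3.131 4.139
vertex -0.305 2.06 2.743
endloop
endfacet
facet normal -0.292 -0.582 -0.759
outer loop
vertex -0.305 2.06 2.743
vertex 1.648 0.509 3.181
vertex -0.183 0.732 3.715
endloop
endfacet
facet normal 0.292 0.582 0.759
outer loop
vertex 0.355 1.803 5.111
vertex 2.063 2.908 3.605
vertex 0.232 3.131 4.139
endloop
endfacet
facet normal 0.074 -0.805 0.589
outer loop
vertex 2.185 1.58 4.577
vertex 0.355 1.803 5.111
vertex 1.648 0.509 3.181
endloop
endfacet
facet normal 0.292 0.582 0.759
outer loop
vertex 2.185 1.58 4.577
vertex 2.063 2.908 3.605
vertex 0.355 1.803 5.111
endloop
endfacet
facet normal -0.074 0.805 -0.589
outer loop
vertex 0.232 3.131 4.139
vertex 2.063 2.908 3.605
vertex -0.305 2.06 2.743
endloop
endfacet
facet normal -0.292 -0.582 -0.759
outer loop
vertex 1.525 1.837 2.209
vertex 1.648 0.509 3.181
vertex -0.305 2.06 2.743
endloop
endfacet
facet normal -0.074 0.805 -0.589
outer loop
vertex -0.305 2.06 2.743
vertex 2.063 2.908 3.605
vertex 1.525 1.837 2.209
endloop
endfacet
facet normal 0.954 -0.115 -0.278
outer loop
vertex 1.525 1.837 2.209
vertex 2.185 1.58 4.577
vertex 1.648 0.509 3.181
endloop
endfacet
facet normal 0.953 -0.116 -0.278
outer loop
vertex 2.063 2.908 3.605
vertex 2.185 1.58 4.577
vertex 1.525 1.837 2.209
endloop
endfacet
facet normal -0.364 -0.383 0.849
outer loop
vertex -2.335 0.13 -0.504
vertex -3.345 0.393 -0.818
vertex -2.444 -0.896 -1.013
endloop
endfacet
facet normal 0.927 -0.241 0.288
outer loop
vertex -1.815 -0.233 -2.482
vertex -2.335 0.13 -0.504
vertex -2.444 -0.896 -1.013
endloop
endfacet
facet normal -0.364 -0.383 0.849
outer loop
vertex -2.444 -0.896 -1.013
vertex -3.345 0.393 -0.818
vertex -3.454 -0.632 -1.327
endloop
endfacet
facet normal -0.095 -0.891 -0.443
outer loop
vertex -3.454 -0.632 -1.327
vertex -1.815 -0.233 -2.482
vertex -2.444 -0.896 -1.013
endloop
endfacet
facet normal 0.094 0.892 0.443
outer loop
vertex -2.335 0.13 -0.504
vertex -2.716 1.056 -2.287
vertex -3.345 0.393 -0.818
endloop
endfacet
facet normal 0.927 -0.242 0.288
outer loop
vertex -1.706 0.792 -1.973
vertex -2.335 0.13 -0.504
vertex -1.815 -0.233 -2.482
endloop
endfacet
facet normal 0.095 0.892 0.443
outer loop
vertex -1.706 0.792 -1.973
vertex -2.716 1.056 -2.287
vertex -2.335 0.13 -0.504
endloop
endfacet
facet normal -0.927 0.241 -0.288
outer loop
vertex -3.345 0.393 -0.818
vertex -2.716 1.056 -2.287
vertex -3.454 -0.632 -1.327
endloop
endfacet
facet normal -0.095 -0.892 -0.442
outer loop
vertex -2.825 0.03 -2.796
vertex -1.815 -0.233 -2.482
vertex -3.454 -0.632 -1.327
endloop
endfacet
facet normal -0.927 0.241 -0.288
outer loop
vertex -3.454 -0.632 -1.327
vertex -2.716 1.056 -2.287
vertex -2.825 0.03 -2.796
endloop
endfacet
facet normal 0.364 0.383 -0.849
outer loop
vertex -2.825 0.03 -2.796
vertex -1.706 0.792 -1.973
vertex -1.815 -0.233 -2.482
endloop
endfacet
facet normal 0.364 0.383 -0.849
outer loop
vertex -2.716 1.056 -2.287
vertex -1.706 0.792 -1.973
vertex -2.825 0.03 -2.796
endloop
endfacet

endsolid
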